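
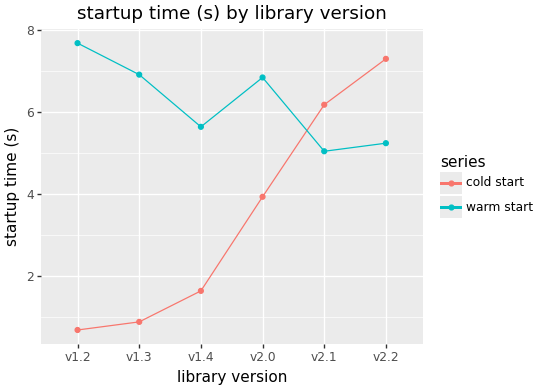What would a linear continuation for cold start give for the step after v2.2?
≈ 8.5

Last three: 4, 6, 7 → slope ≈ 1.5/step → next ≈ 8.5.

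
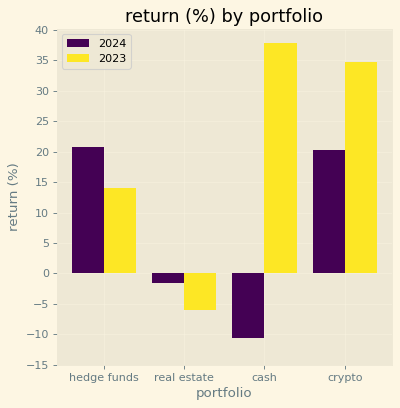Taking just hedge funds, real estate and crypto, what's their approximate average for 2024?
≈ 13

(20 + 0 + 20) / 3 ≈ 13.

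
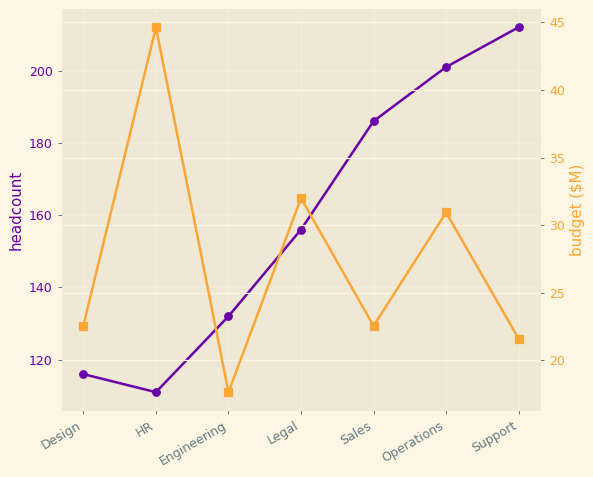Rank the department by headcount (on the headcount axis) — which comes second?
Top 3 (on the headcount axis): Support ≈ 210, Operations ≈ 200, Sales ≈ 190.

Operations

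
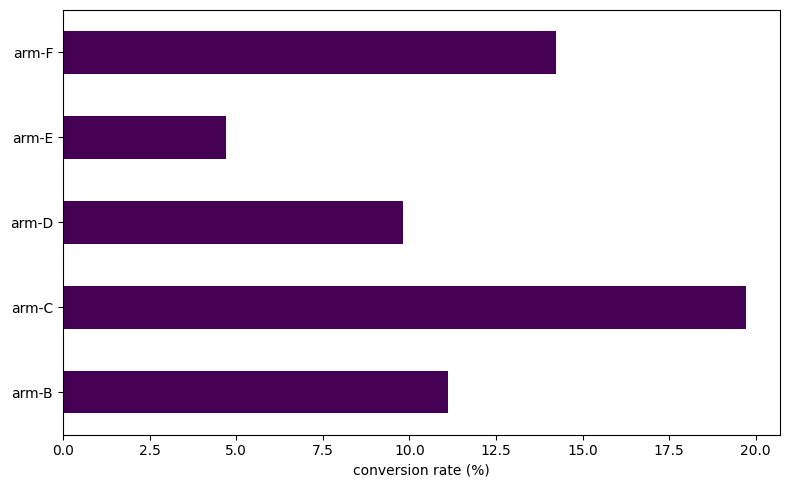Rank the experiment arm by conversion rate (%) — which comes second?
arm-F

Top 3: arm-C ≈ 20, arm-F ≈ 14, arm-B ≈ 12.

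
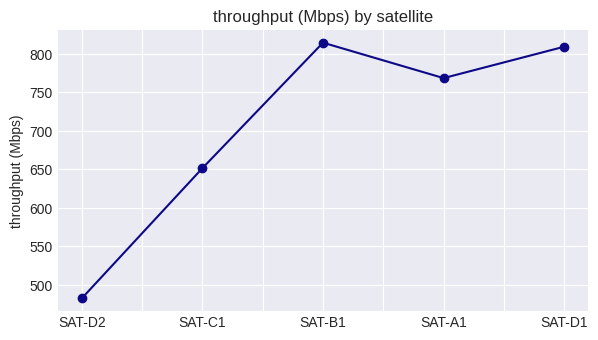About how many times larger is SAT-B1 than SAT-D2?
SAT-B1 ≈ 800, SAT-D2 ≈ 500; 800/500 ≈ 1.6.

≈ 1.6×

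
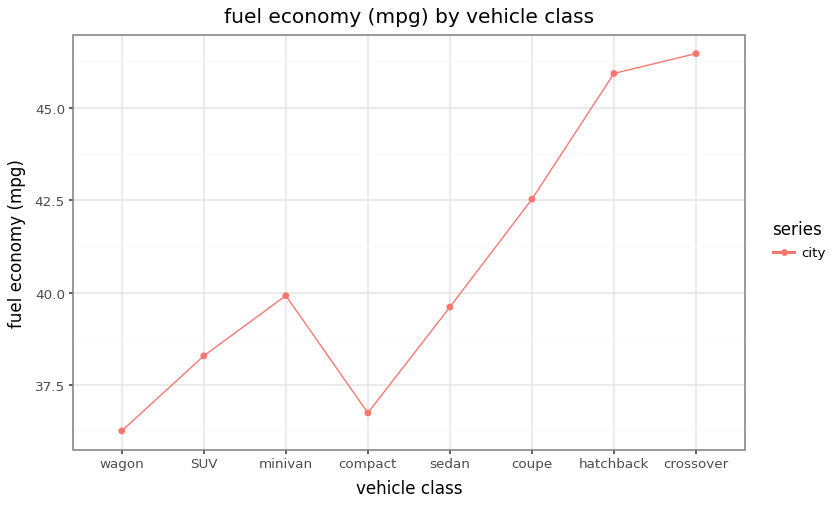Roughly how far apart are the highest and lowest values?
Max crossover ≈ 46, min wagon ≈ 36; range ≈ 10.

≈ 10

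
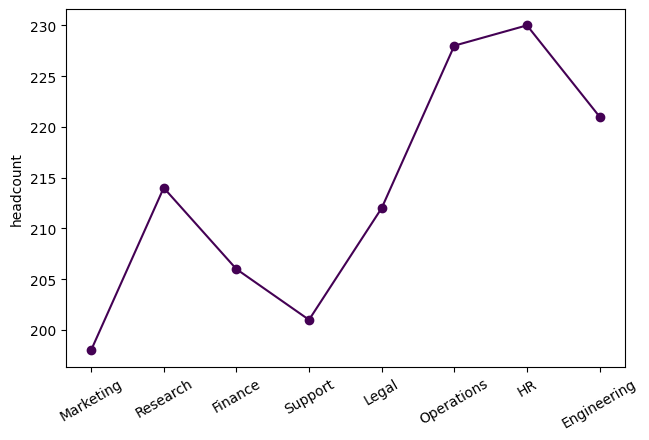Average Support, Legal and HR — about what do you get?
(200 + 210 + 230) / 3 ≈ 213.

≈ 213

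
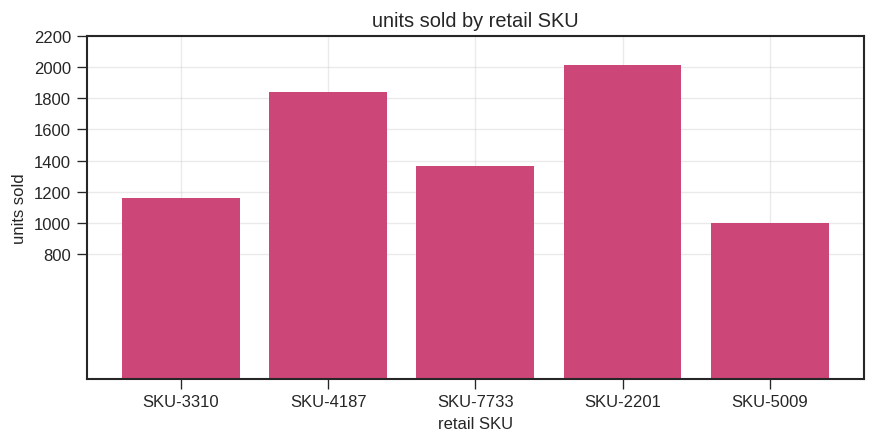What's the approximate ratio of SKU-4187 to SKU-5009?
≈ 1.8×

SKU-4187 ≈ 1800, SKU-5009 ≈ 1000; 1800/1000 ≈ 1.8.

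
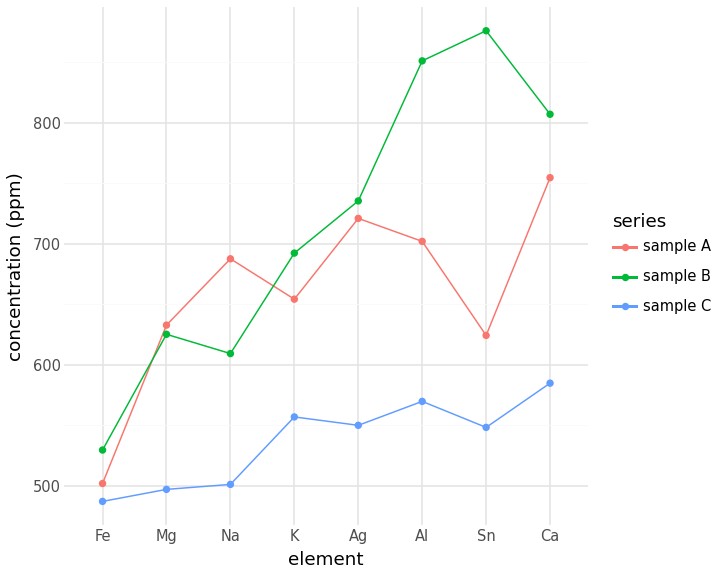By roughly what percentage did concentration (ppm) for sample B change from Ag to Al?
Ag ≈ 750, Al ≈ 850; (850 − 750) / 750 ≈ +13.3%.

≈ +13.3%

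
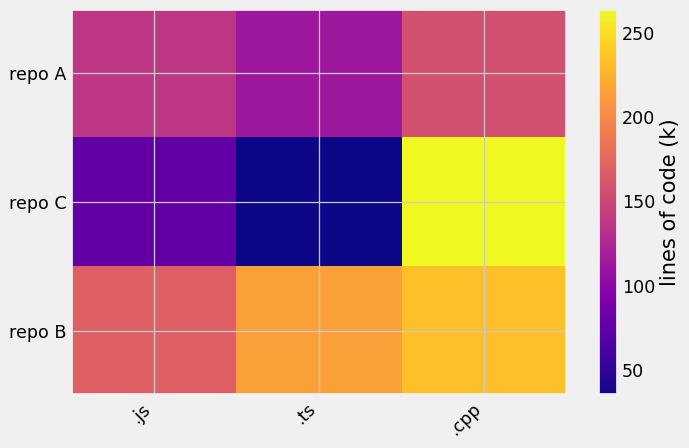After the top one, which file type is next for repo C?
.js

Top 3 for repo C: .cpp ≈ 260, .js ≈ 80, .ts ≈ 40.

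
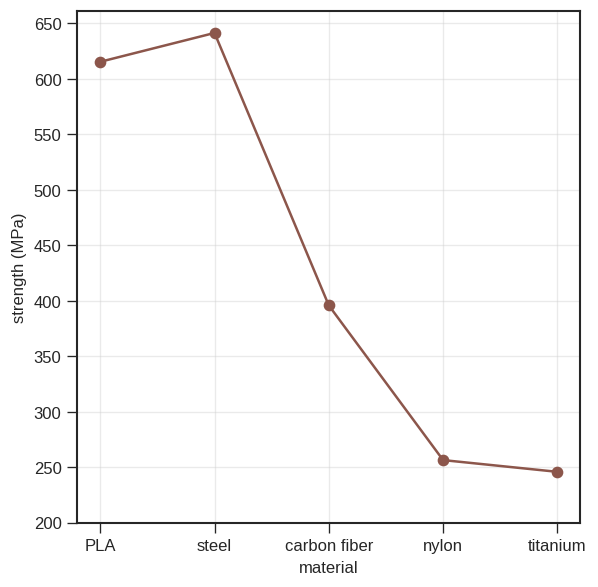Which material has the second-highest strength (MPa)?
Top 3: steel ≈ 650, PLA ≈ 600, carbon fiber ≈ 400.

PLA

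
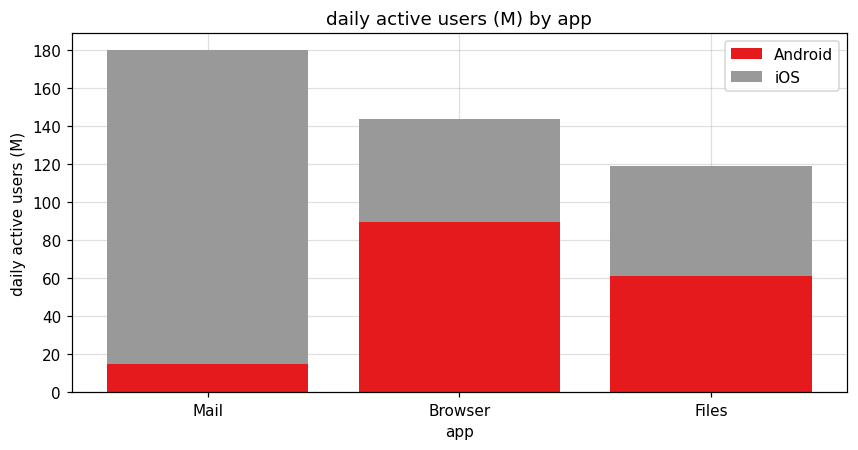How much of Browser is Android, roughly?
Android top ≈ 80, bottom ≈ 0; segment ≈ 80.

≈ 80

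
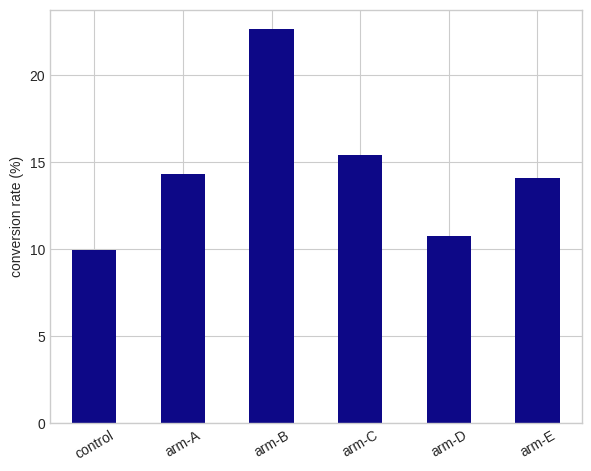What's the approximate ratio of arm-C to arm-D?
≈ 1.6×

arm-C ≈ 16, arm-D ≈ 10; 16/10 ≈ 1.6.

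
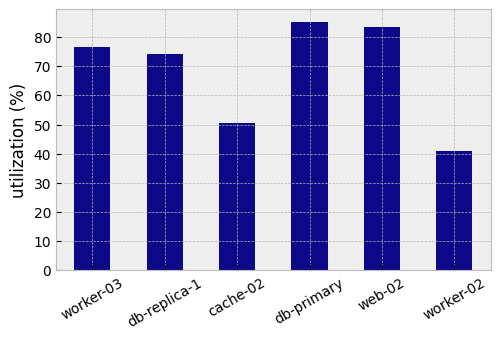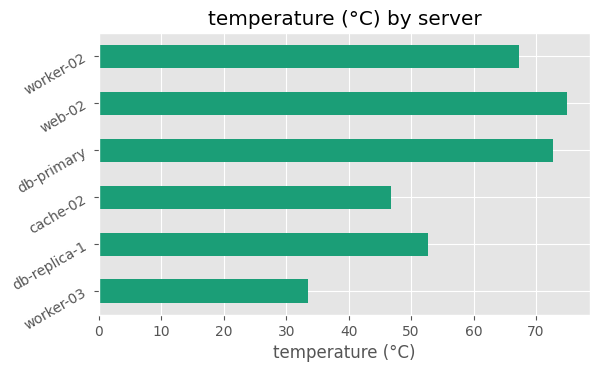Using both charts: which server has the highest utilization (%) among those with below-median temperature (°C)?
Chart 2 median temperature (°C) ≈ 60; below-median servers: worker-03, db-replica-1, cache-02. Among those, worker-03 has the highest utilization (%) (≈ 80).

worker-03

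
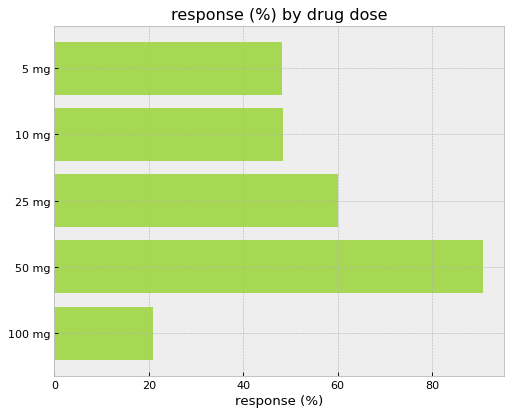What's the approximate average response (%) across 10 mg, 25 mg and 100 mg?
≈ 43

(50 + 60 + 20) / 3 ≈ 43.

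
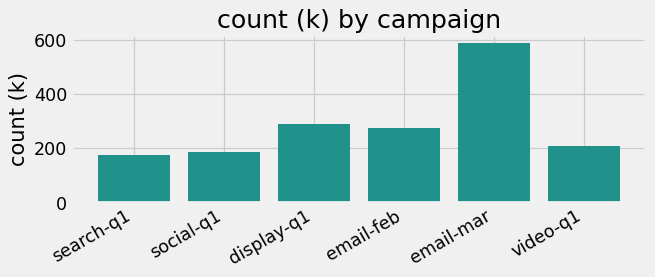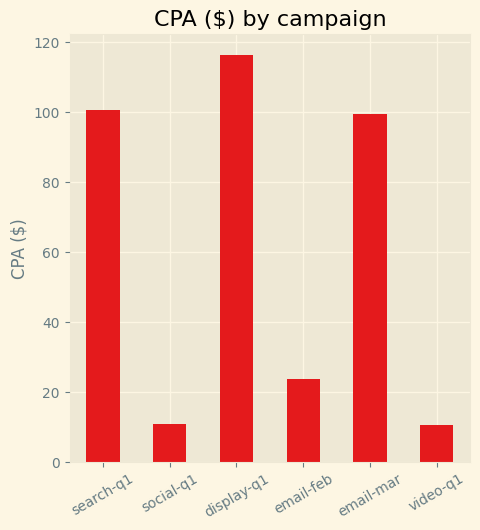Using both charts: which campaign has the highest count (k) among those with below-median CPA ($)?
Chart 2 median CPA ($) ≈ 60; below-median campaigns: social-q1, email-feb, video-q1. Among those, email-feb has the highest count (k) (≈ 300).

email-feb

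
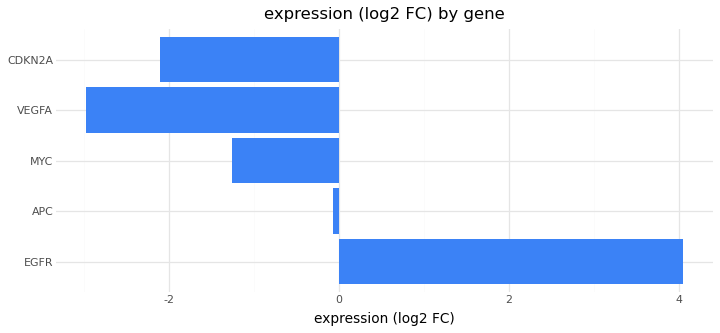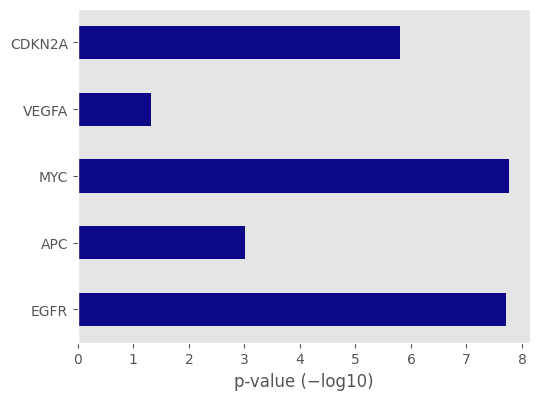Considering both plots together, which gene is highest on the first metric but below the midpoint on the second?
Chart 2 median p-value (−log10) ≈ 6; below-median genes: APC, VEGFA. Among those, APC has the highest expression (log2 FC) (≈ 0).

APC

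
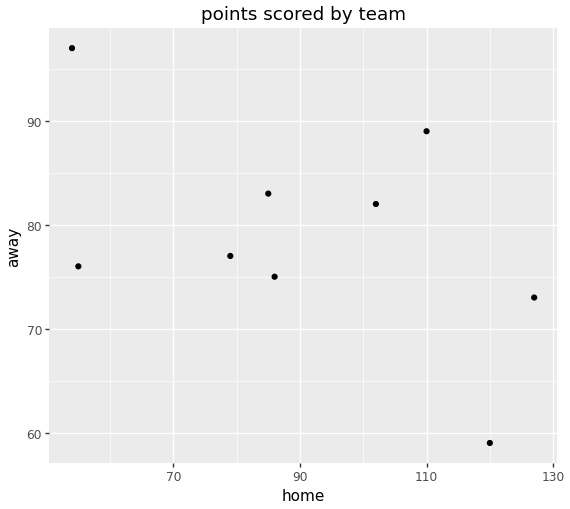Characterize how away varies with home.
Points are negatively correlated; moderate (|r| ≈ 0.5).

negative, moderate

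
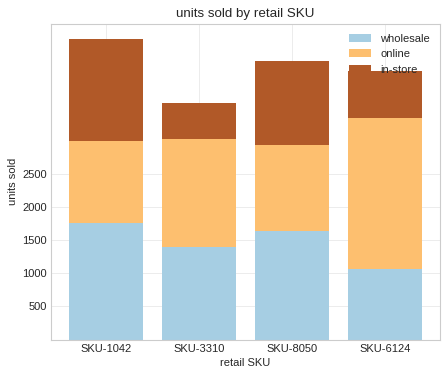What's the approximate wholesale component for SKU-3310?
wholesale top ≈ 1500, bottom ≈ 0; segment ≈ 1500.

≈ 1500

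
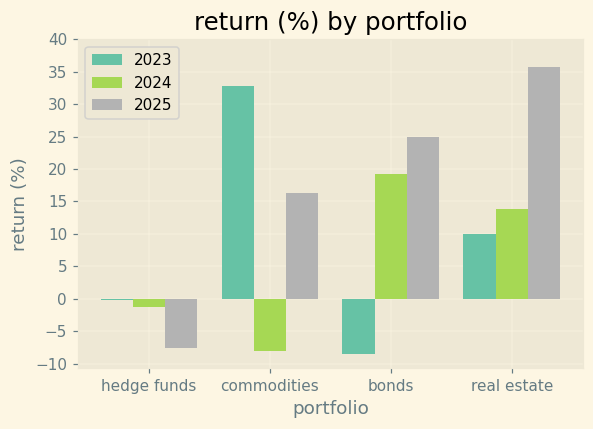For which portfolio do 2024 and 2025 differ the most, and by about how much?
commodities: 2024 ≈ -10, 2025 ≈ 15 → gap ≈ 25. Next-largest (real estate) is only ≈ 20.

commodities, ≈ 25 %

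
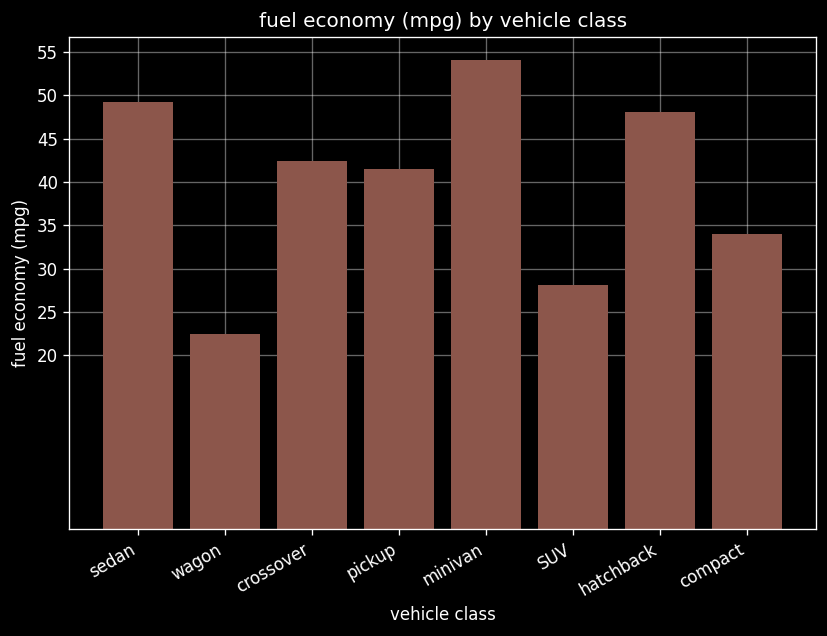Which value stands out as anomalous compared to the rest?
wagon

wagon ≈ 25; the rest sit between ≈ 30 and ≈ 55.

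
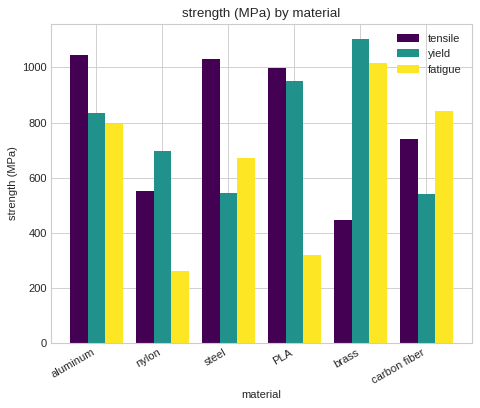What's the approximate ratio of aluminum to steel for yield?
≈ 1.6×

aluminum ≈ 800, steel ≈ 500; 800/500 ≈ 1.6.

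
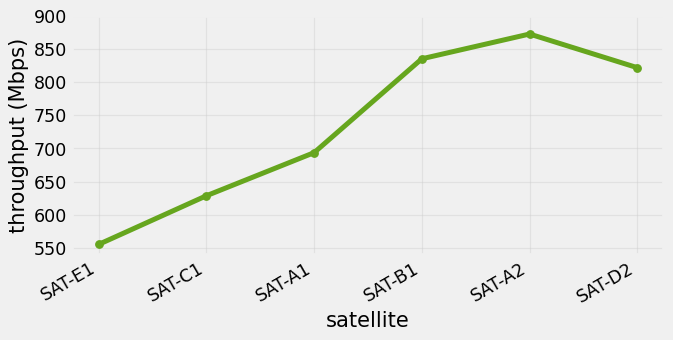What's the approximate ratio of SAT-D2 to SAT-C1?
SAT-D2 ≈ 800, SAT-C1 ≈ 650; 800/650 ≈ 1.23.

≈ 1.23×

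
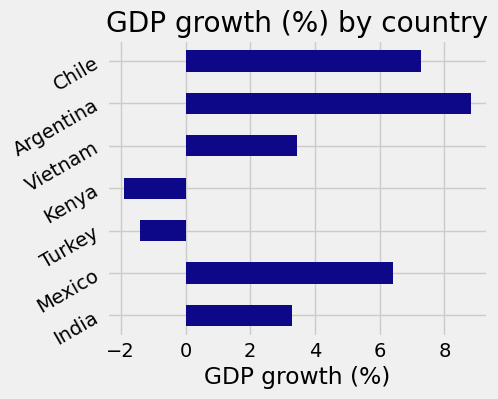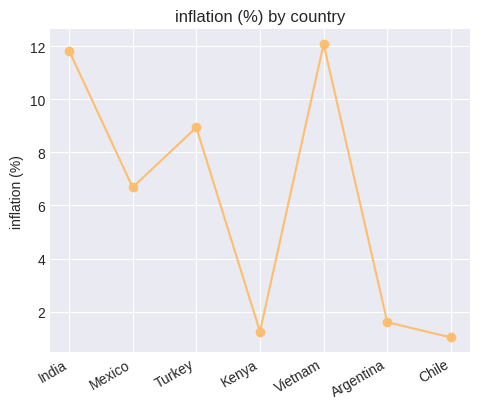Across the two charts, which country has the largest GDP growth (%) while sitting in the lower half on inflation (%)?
Argentina

Chart 2 median inflation (%) ≈ 6; below-median countries: Kenya, Argentina, Chile. Among those, Argentina has the highest GDP growth (%) (≈ 9).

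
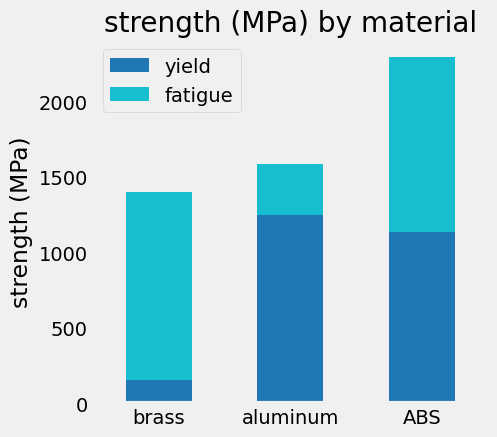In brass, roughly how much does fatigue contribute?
fatigue top ≈ 1400, bottom ≈ 200; segment ≈ 1200.

≈ 1200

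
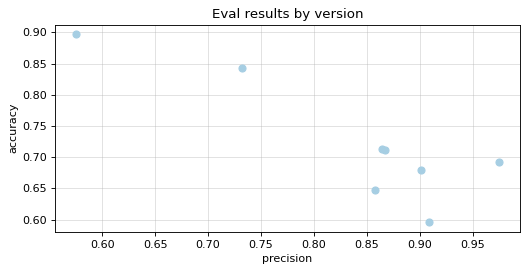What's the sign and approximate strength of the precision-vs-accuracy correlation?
negative, strong

Points are negatively correlated; strong (|r| ≈ 0.9).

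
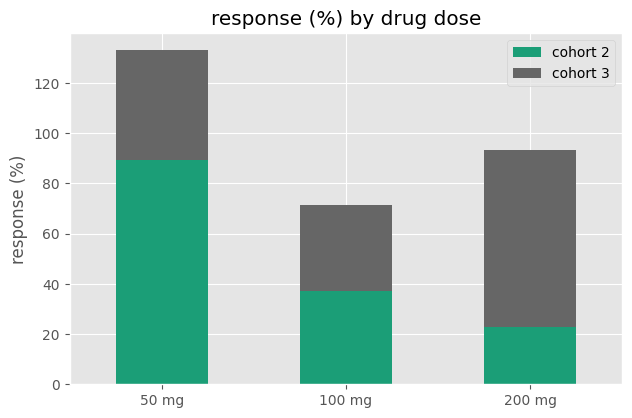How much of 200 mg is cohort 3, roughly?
cohort 3 top ≈ 100, bottom ≈ 20; segment ≈ 80.

≈ 80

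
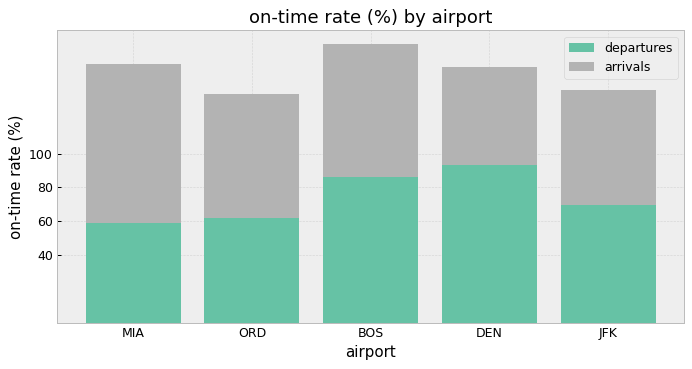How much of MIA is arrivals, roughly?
≈ 100

arrivals top ≈ 160, bottom ≈ 60; segment ≈ 100.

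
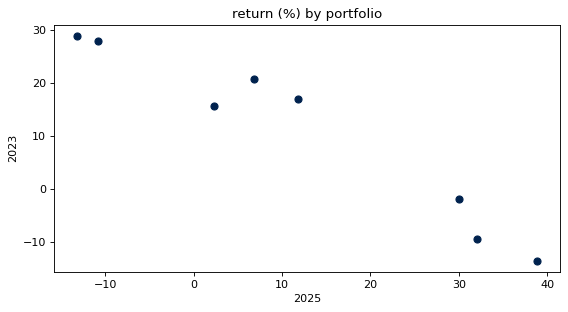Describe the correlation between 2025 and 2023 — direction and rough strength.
negative, strong

Points are negatively correlated; strong (|r| ≈ 1.0).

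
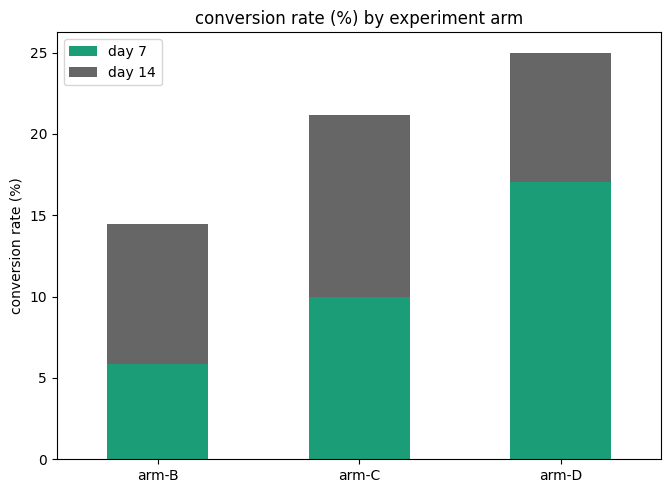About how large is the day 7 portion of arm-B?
day 7 top ≈ 5, bottom ≈ 0; segment ≈ 5.

≈ 5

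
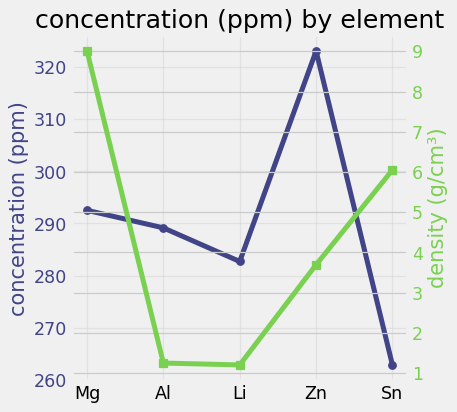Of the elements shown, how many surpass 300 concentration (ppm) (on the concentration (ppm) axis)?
Above 300: Zn.

1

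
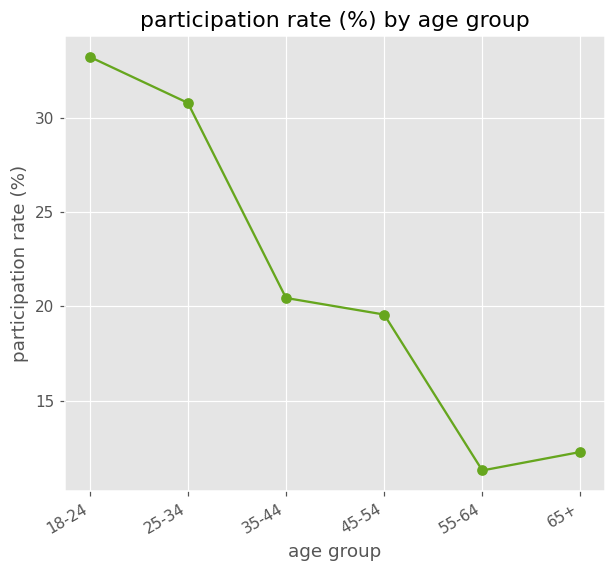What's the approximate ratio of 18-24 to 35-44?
18-24 ≈ 34, 35-44 ≈ 20; 34/20 ≈ 1.7.

≈ 1.7×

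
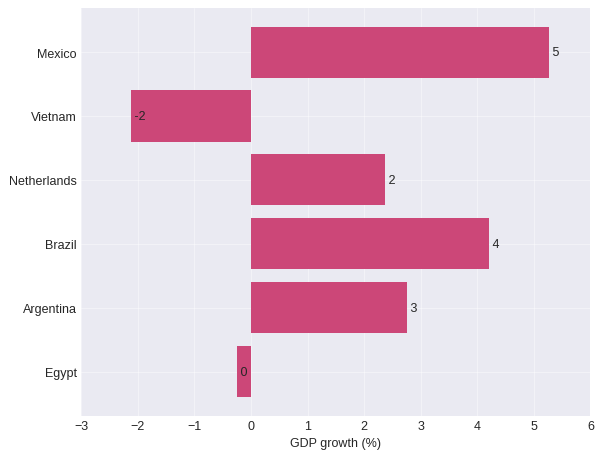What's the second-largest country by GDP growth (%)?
Top 3: Mexico ≈ 5, Brazil ≈ 4, Argentina ≈ 3.

Brazil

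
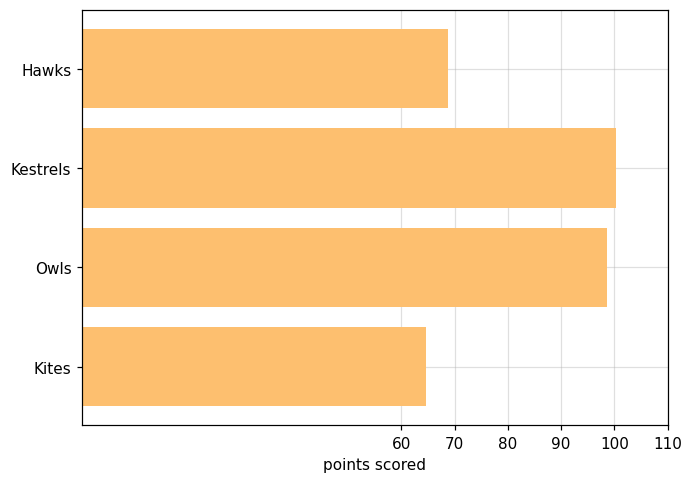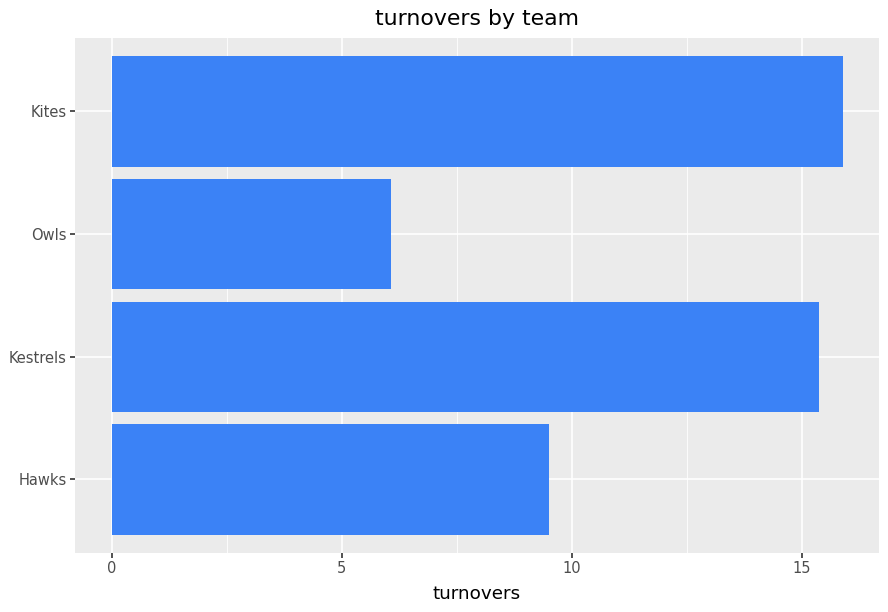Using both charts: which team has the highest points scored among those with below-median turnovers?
Chart 2 median turnovers ≈ 12; below-median teams: Hawks, Owls. Among those, Owls has the highest points scored (≈ 100).

Owls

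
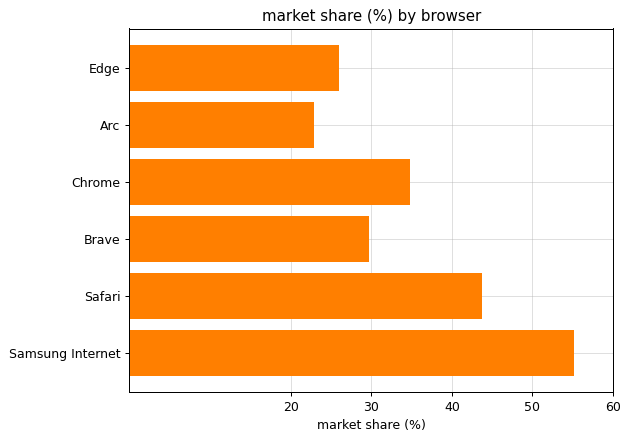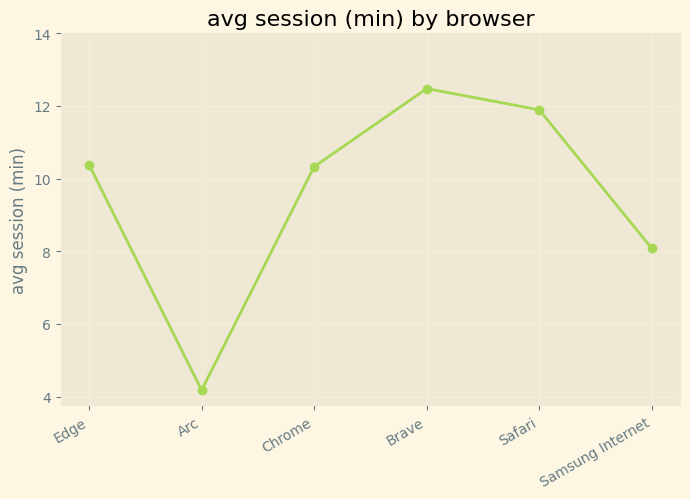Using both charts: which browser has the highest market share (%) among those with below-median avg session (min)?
Chart 2 median avg session (min) ≈ 10; below-median browsers: Arc, Chrome, Samsung Internet. Among those, Samsung Internet has the highest market share (%) (≈ 60).

Samsung Internet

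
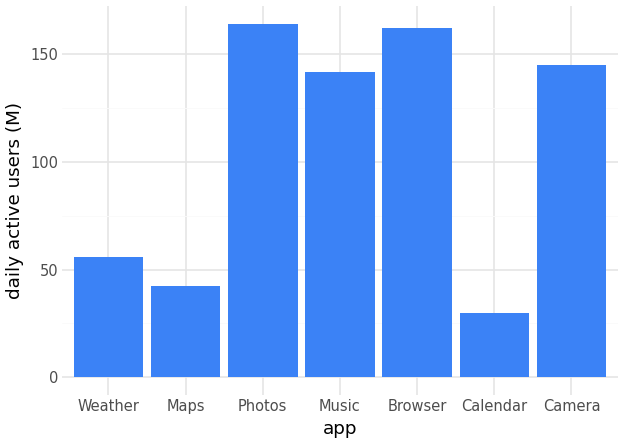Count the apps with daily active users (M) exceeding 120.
4

Above 120: Photos, Music, Browser, Camera.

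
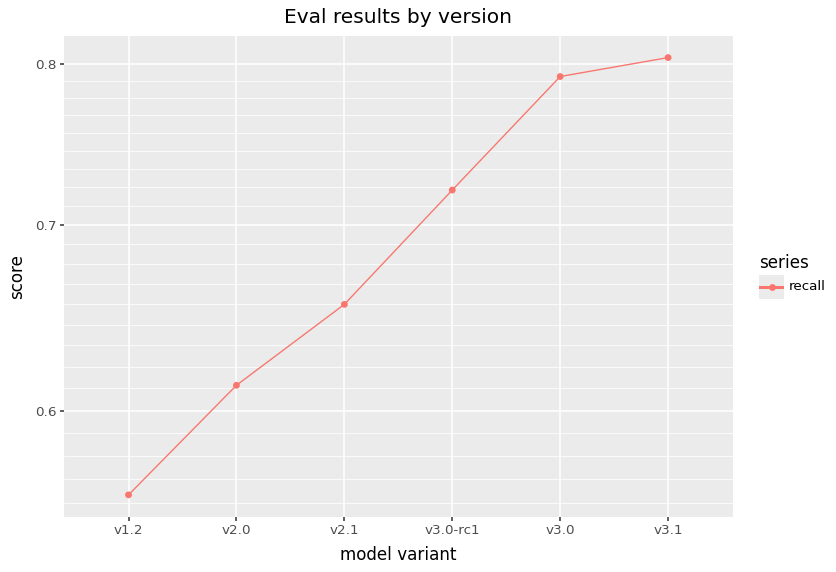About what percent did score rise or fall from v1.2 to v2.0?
≈ +9.1%

v1.2 ≈ 0.55, v2.0 ≈ 0.60; (0.60 − 0.55) / 0.55 ≈ +9.1%.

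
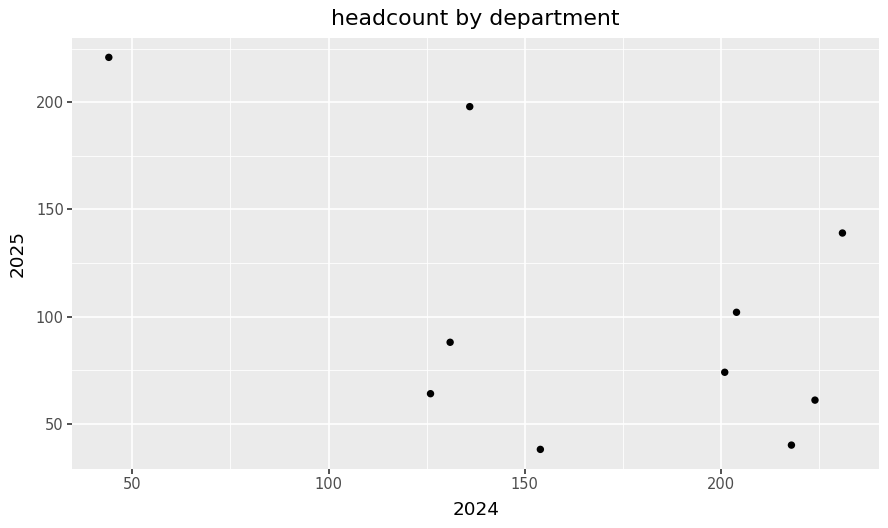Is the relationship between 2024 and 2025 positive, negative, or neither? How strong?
Points are negatively correlated; moderate (|r| ≈ 0.6).

negative, moderate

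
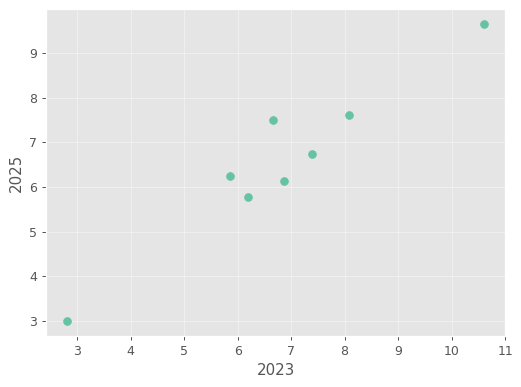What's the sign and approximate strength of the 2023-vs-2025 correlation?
positive, strong

Points are positively correlated; strong (|r| ≈ 1.0).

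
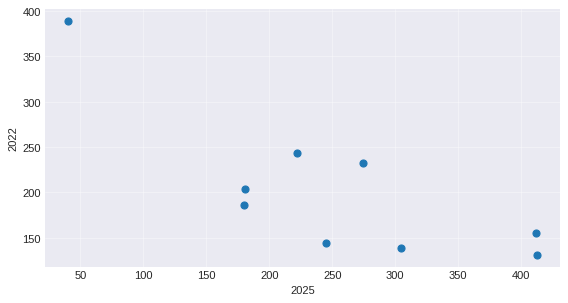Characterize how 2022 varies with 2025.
Points are negatively correlated; strong (|r| ≈ 0.8).

negative, strong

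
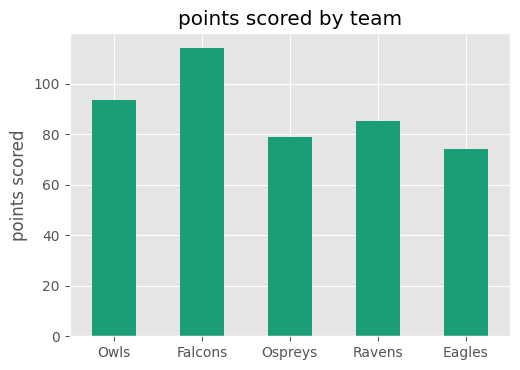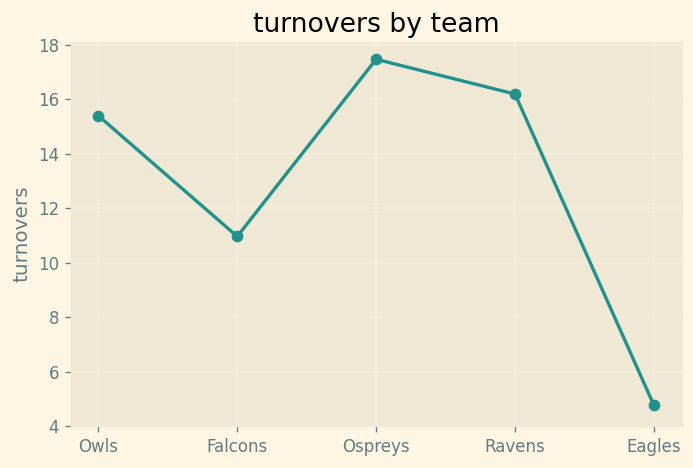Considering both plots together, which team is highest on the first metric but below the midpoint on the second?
Falcons

Chart 2 median turnovers ≈ 16; below-median teams: Falcons, Eagles. Among those, Falcons has the highest points scored (≈ 120).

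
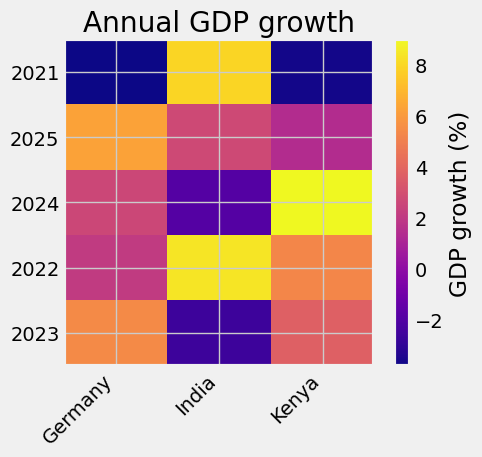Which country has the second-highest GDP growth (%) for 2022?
Top 3 for 2022: India ≈ 8, Kenya ≈ 6, Germany ≈ 2.

Kenya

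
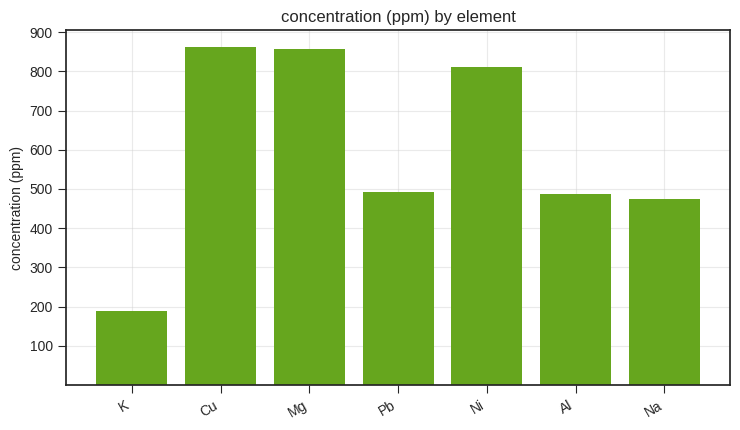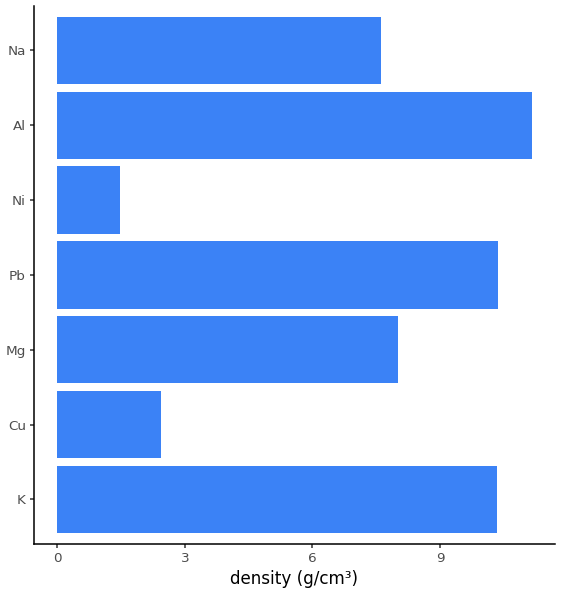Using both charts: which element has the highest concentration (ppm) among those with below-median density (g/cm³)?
Cu

Chart 2 median density (g/cm³) ≈ 8; below-median elements: Cu, Ni, Na. Among those, Cu has the highest concentration (ppm) (≈ 900).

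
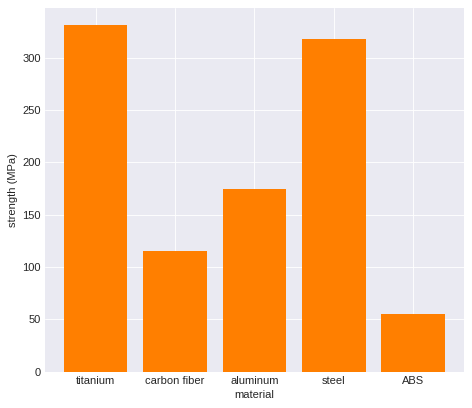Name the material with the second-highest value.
Top 3: titanium ≈ 350, steel ≈ 300, aluminum ≈ 150.

steel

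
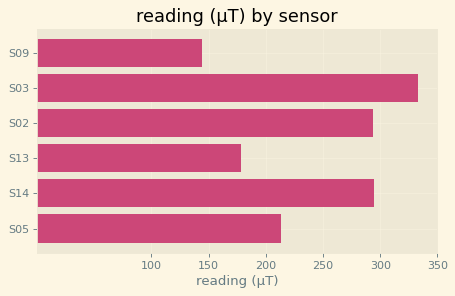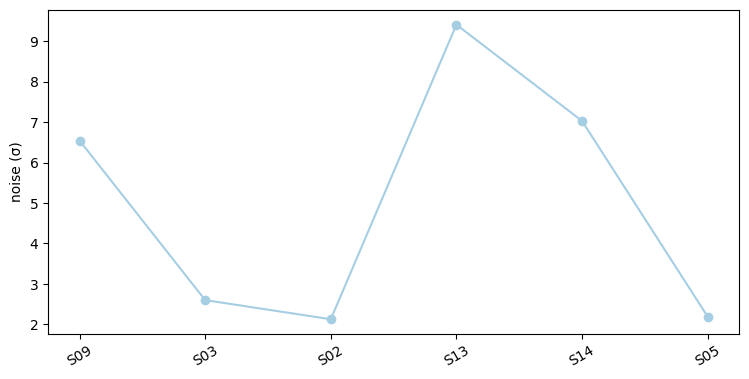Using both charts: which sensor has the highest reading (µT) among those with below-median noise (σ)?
S03

Chart 2 median noise (σ) ≈ 5; below-median sensors: S03, S02, S05. Among those, S03 has the highest reading (µT) (≈ 350).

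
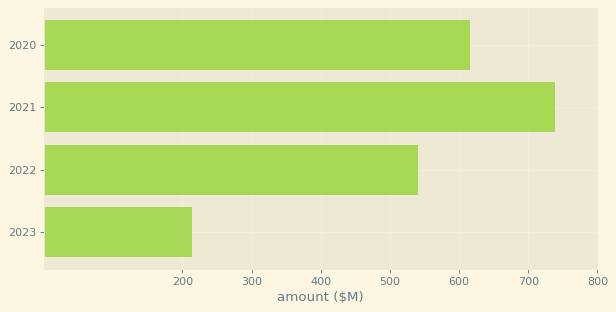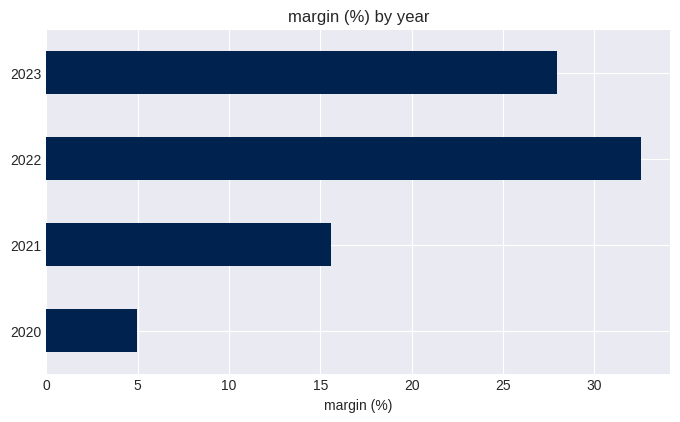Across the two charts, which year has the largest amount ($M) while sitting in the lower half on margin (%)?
2021

Chart 2 median margin (%) ≈ 20; below-median years: 2020, 2021. Among those, 2021 has the highest amount ($M) (≈ 700).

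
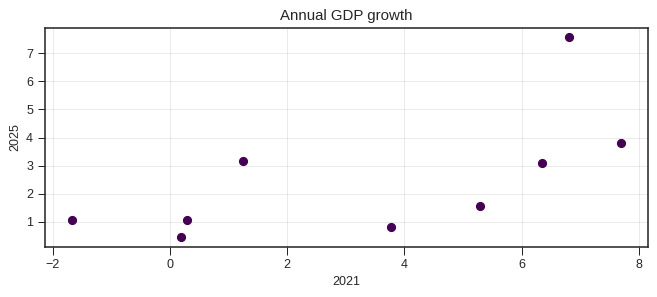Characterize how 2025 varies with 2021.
positive, moderate

Points are positively correlated; moderate (|r| ≈ 0.6).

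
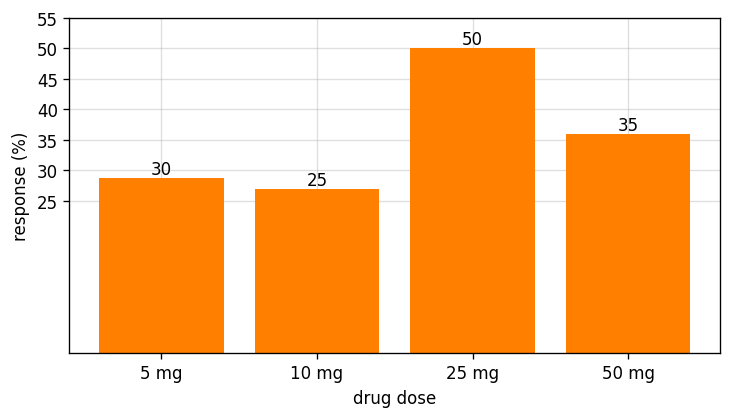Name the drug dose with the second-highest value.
50 mg

Top 3: 25 mg ≈ 50, 50 mg ≈ 35, 5 mg ≈ 30.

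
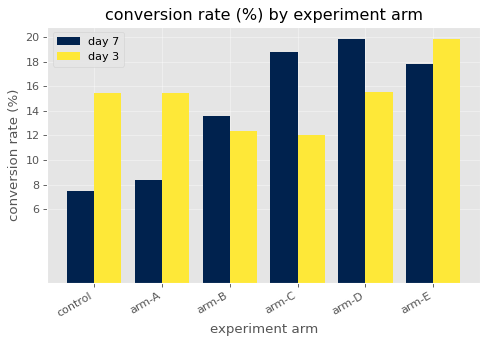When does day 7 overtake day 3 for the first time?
arm-A: day 7 ≈ 8 vs day 3 ≈ 16 (not yet); arm-B: day 7 ≈ 14 vs day 3 ≈ 12 (first crossover).

arm-B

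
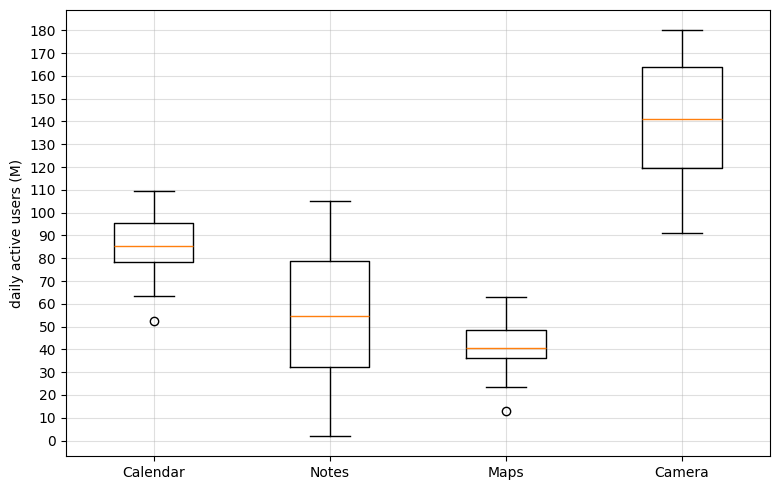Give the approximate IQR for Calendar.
≈ 20

Q3 ≈ 100, Q1 ≈ 80; IQR ≈ 20.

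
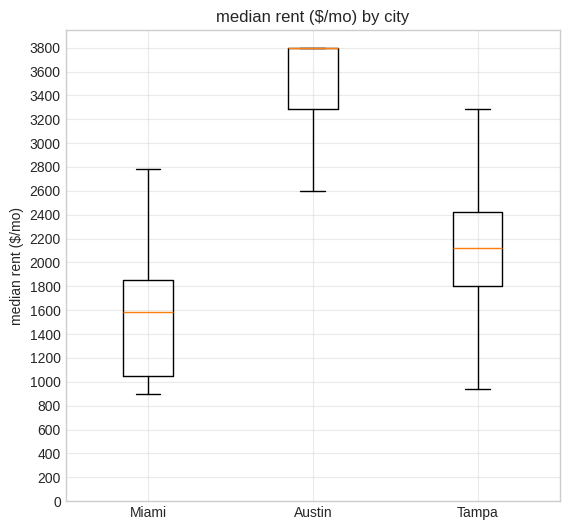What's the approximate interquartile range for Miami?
Q3 ≈ 1800, Q1 ≈ 1000; IQR ≈ 800.

≈ 800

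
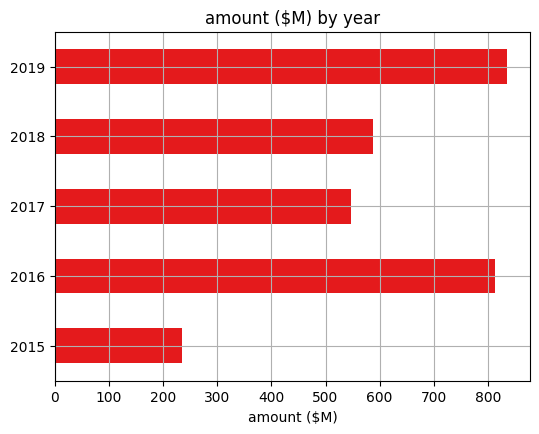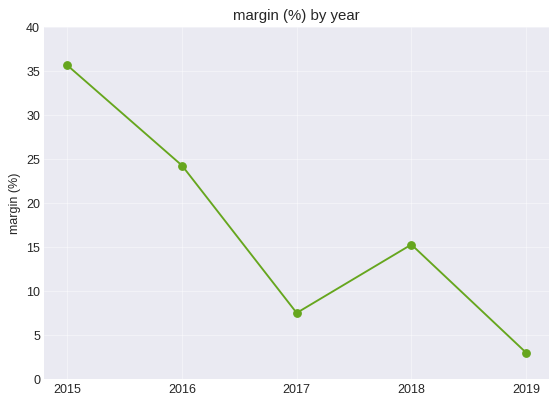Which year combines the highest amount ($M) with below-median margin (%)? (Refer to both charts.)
Chart 2 median margin (%) ≈ 15; below-median years: 2017, 2019. Among those, 2019 has the highest amount ($M) (≈ 800).

2019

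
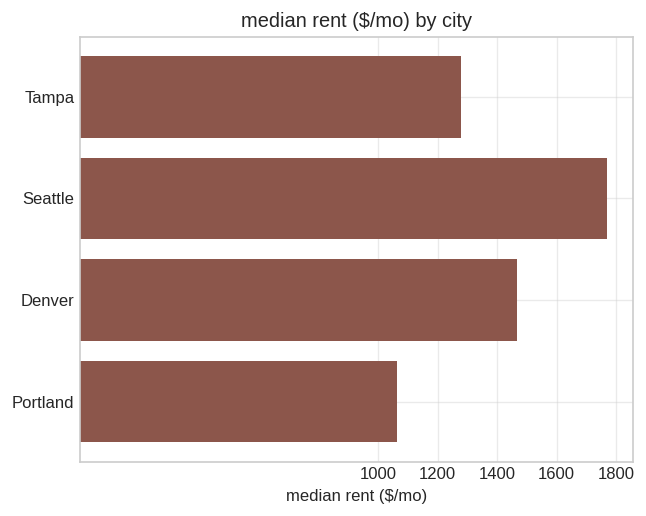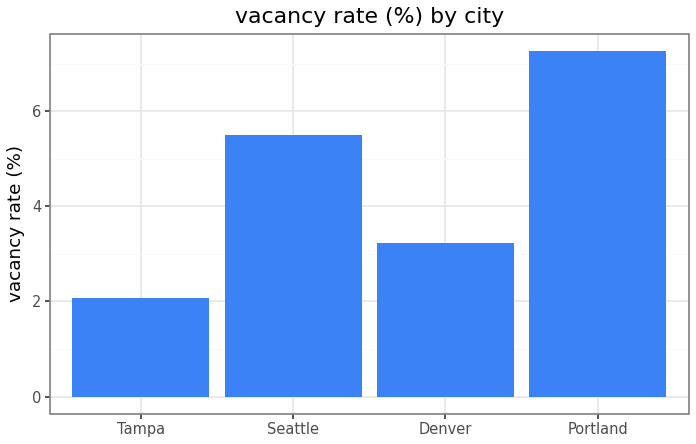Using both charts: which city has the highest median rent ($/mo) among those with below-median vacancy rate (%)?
Denver

Chart 2 median vacancy rate (%) ≈ 4; below-median cities: Tampa, Denver. Among those, Denver has the highest median rent ($/mo) (≈ 1400).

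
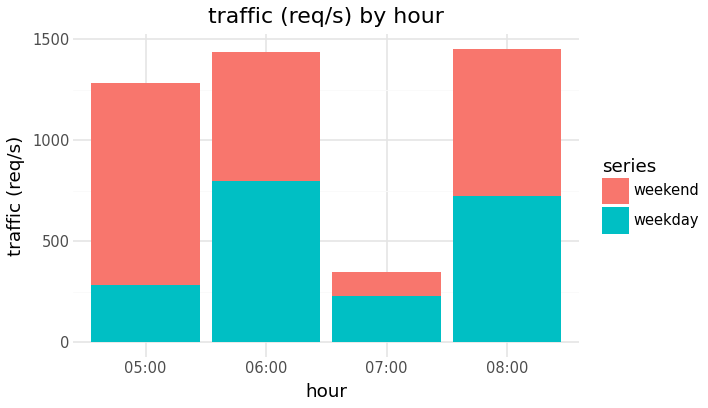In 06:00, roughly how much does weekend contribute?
≈ 600

weekend top ≈ 1400, bottom ≈ 800; segment ≈ 600.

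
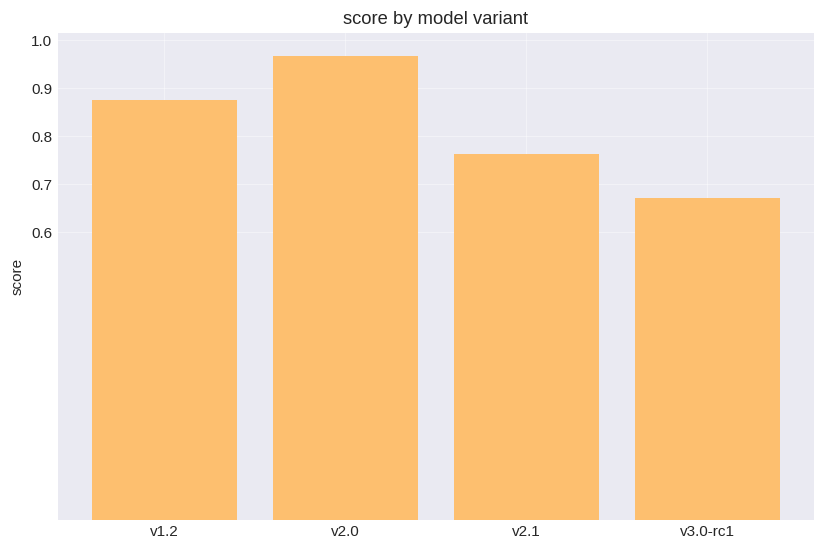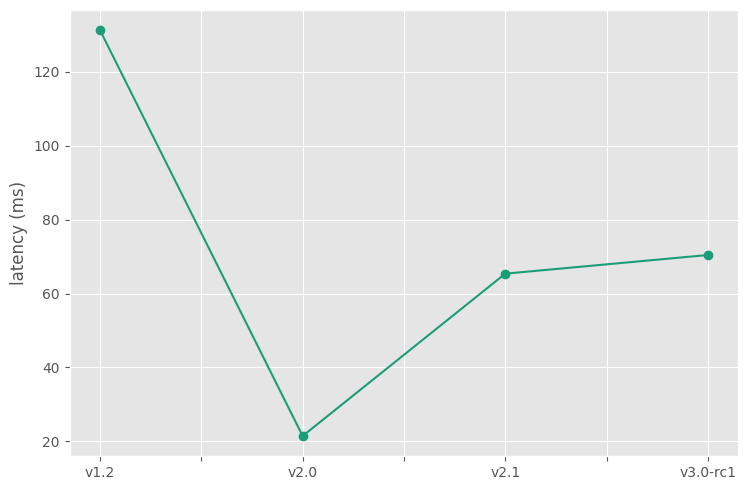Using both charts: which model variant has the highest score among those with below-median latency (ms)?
v2.0

Chart 2 median latency (ms) ≈ 60; below-median model variants: v2.0, v2.1. Among those, v2.0 has the highest score (≈ 1).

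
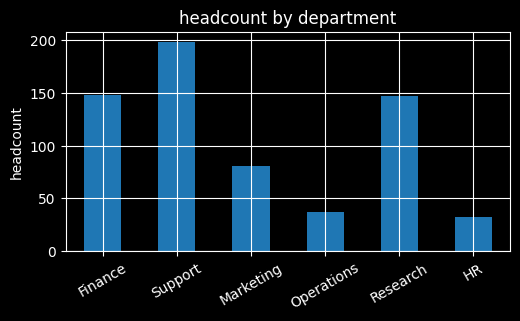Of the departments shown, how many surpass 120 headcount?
3

Above 120: Finance, Support, Research.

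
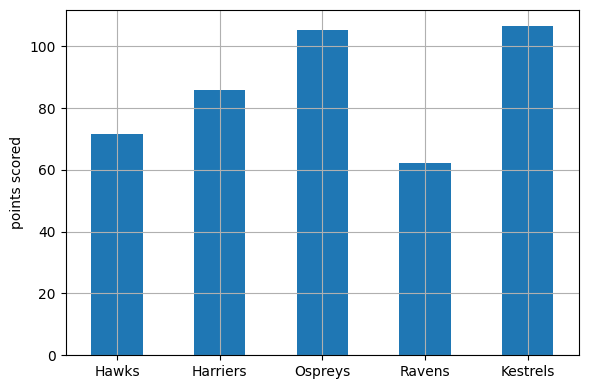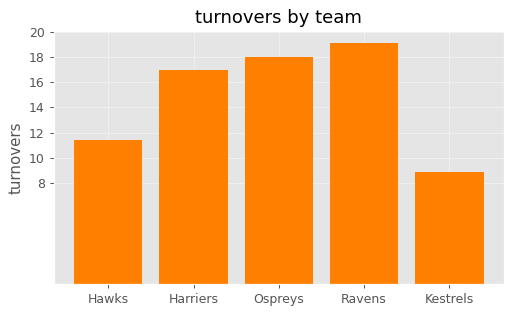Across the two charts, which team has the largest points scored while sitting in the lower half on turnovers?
Kestrels

Chart 2 median turnovers ≈ 16; below-median teams: Hawks, Kestrels. Among those, Kestrels has the highest points scored (≈ 110).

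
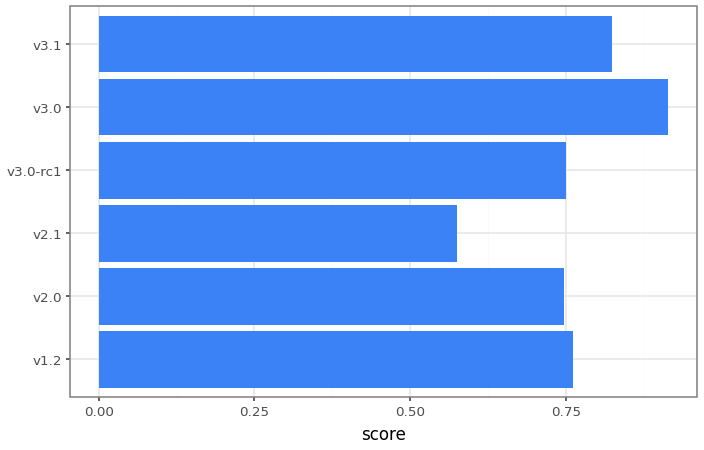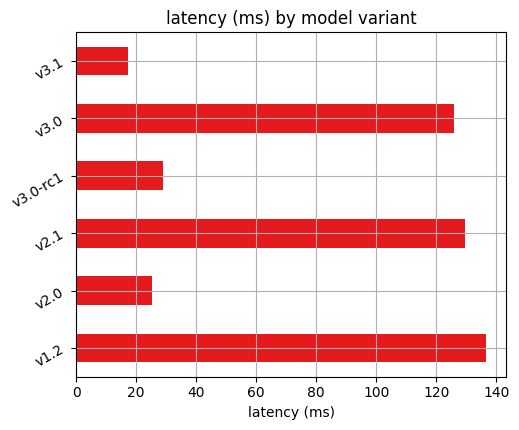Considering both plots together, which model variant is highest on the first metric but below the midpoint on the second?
v3.1

Chart 2 median latency (ms) ≈ 80; below-median model variants: v2.0, v3.0-rc1, v3.1. Among those, v3.1 has the highest score (≈ 0.8).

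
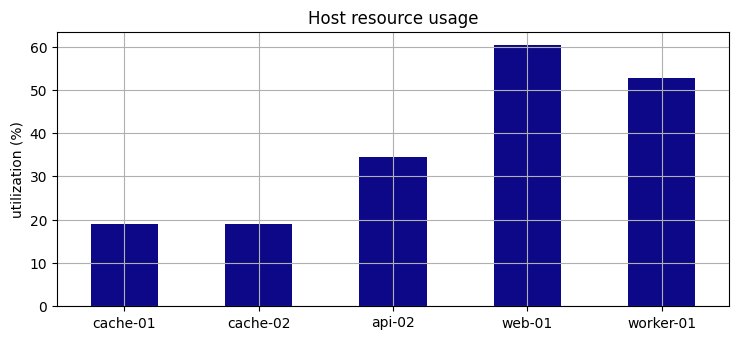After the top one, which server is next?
Top 3: web-01 ≈ 60, worker-01 ≈ 50, api-02 ≈ 30.

worker-01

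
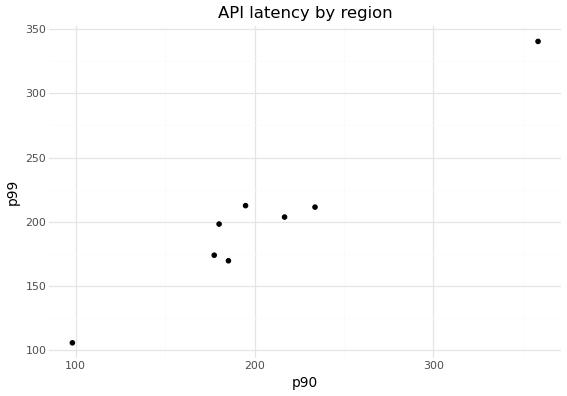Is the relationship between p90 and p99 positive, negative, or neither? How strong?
Points are positively correlated; strong (|r| ≈ 1.0).

positive, strong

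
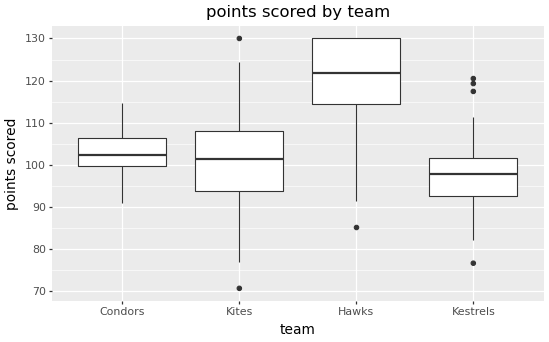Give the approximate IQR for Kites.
≈ 15

Q3 ≈ 110, Q1 ≈ 95; IQR ≈ 15.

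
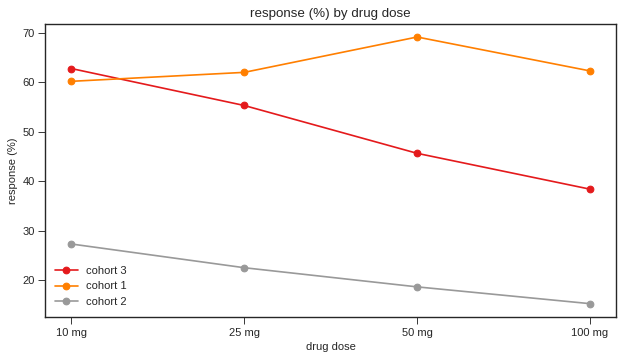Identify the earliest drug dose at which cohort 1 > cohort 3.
10 mg: cohort 1 ≈ 60 vs cohort 3 ≈ 65 (not yet); 25 mg: cohort 1 ≈ 60 vs cohort 3 ≈ 55 (first crossover).

25 mg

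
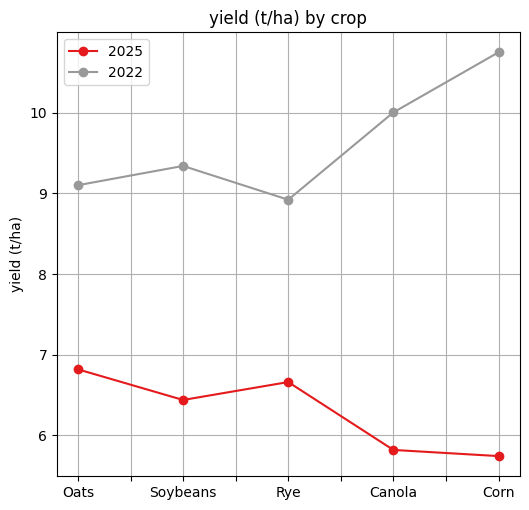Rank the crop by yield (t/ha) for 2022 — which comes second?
Canola

Top 3 for 2022: Corn ≈ 10.5, Canola ≈ 10.0, Soybeans ≈ 9.5.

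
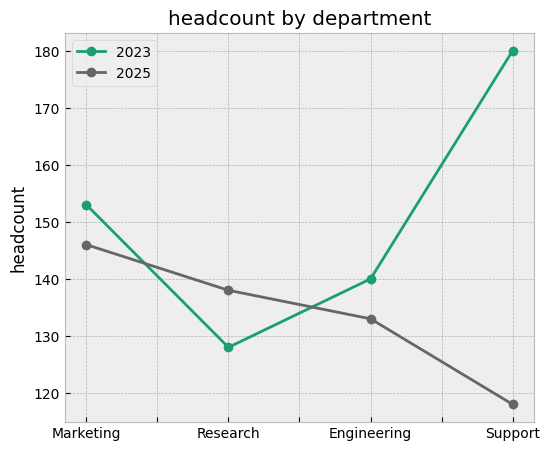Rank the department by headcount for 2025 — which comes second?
Research

Top 3 for 2025: Marketing ≈ 150, Research ≈ 140, Engineering ≈ 130.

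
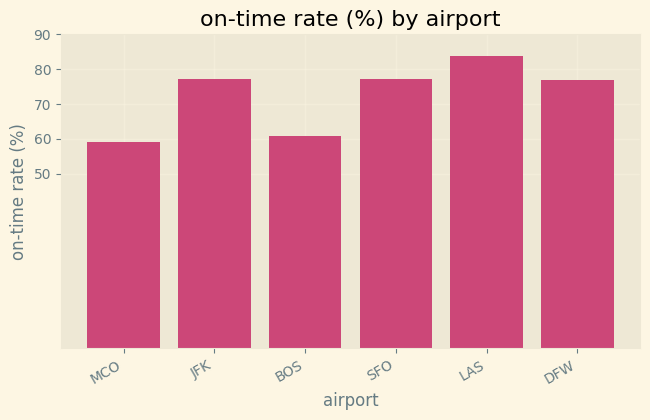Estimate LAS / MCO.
LAS ≈ 80, MCO ≈ 60; 80/60 ≈ 1.33.

≈ 1.33×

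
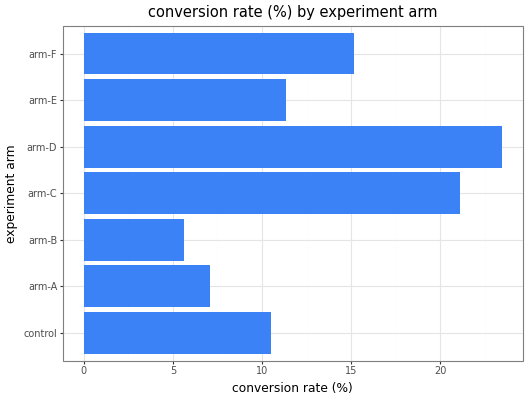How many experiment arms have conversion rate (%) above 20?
2

Above 20: arm-C, arm-D.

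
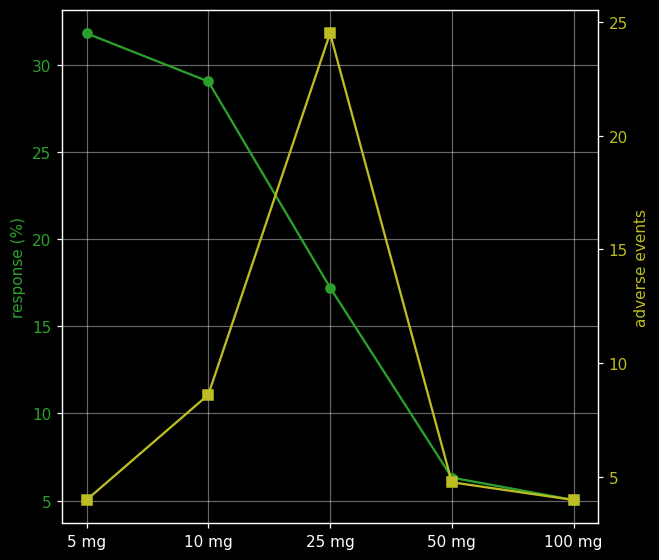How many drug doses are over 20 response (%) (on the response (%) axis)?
2

Above 20: 5 mg, 10 mg.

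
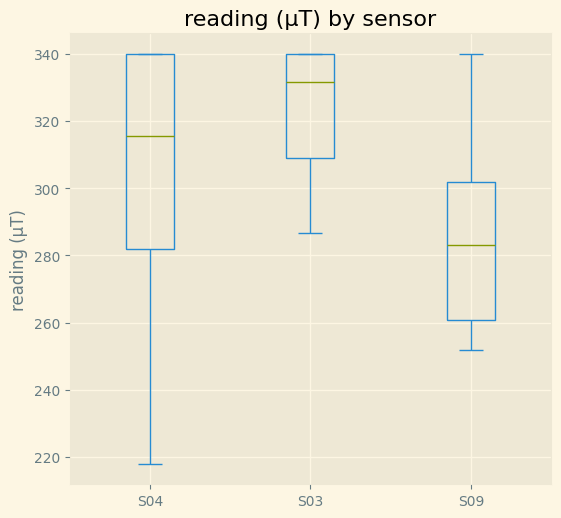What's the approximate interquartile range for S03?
Q3 ≈ 340, Q1 ≈ 310; IQR ≈ 30.

≈ 30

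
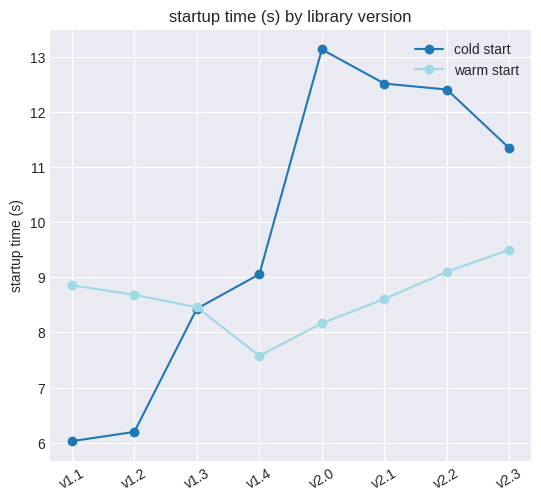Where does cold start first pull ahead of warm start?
v1.4

v1.3: cold start ≈ 8 vs warm start ≈ 8 (not yet); v1.4: cold start ≈ 9 vs warm start ≈ 8 (first crossover).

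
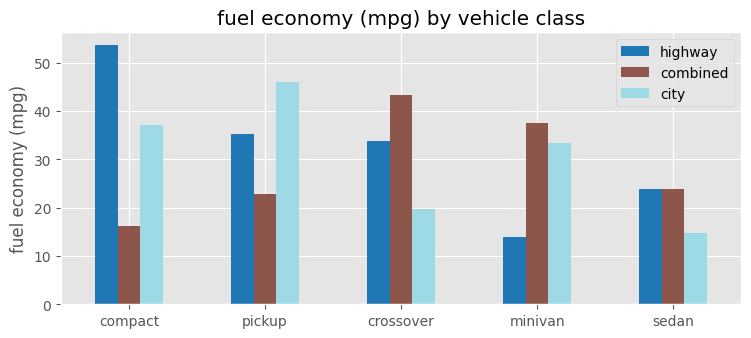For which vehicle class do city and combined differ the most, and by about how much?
crossover: city ≈ 20, combined ≈ 45 → gap ≈ 25. Next-largest (pickup) is only ≈ 20.

crossover, ≈ 25 mpg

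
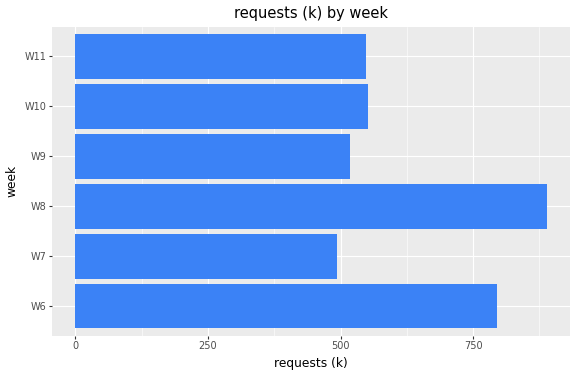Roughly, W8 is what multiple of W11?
W8 ≈ 900, W11 ≈ 500; 900/500 ≈ 1.8.

≈ 1.8×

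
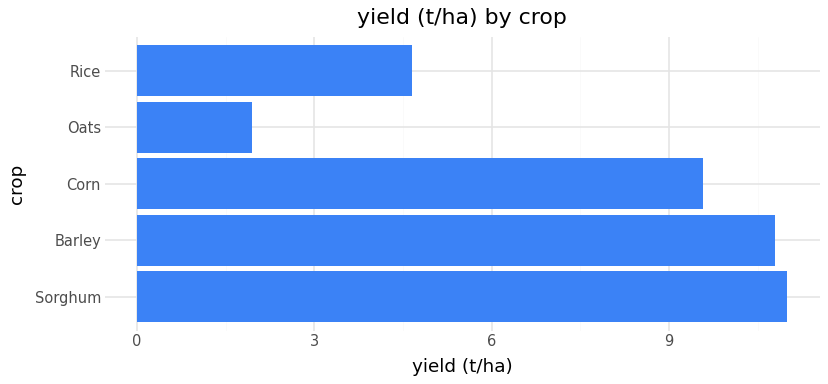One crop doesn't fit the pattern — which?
Oats

Oats ≈ 2; the rest sit between ≈ 5 and ≈ 11.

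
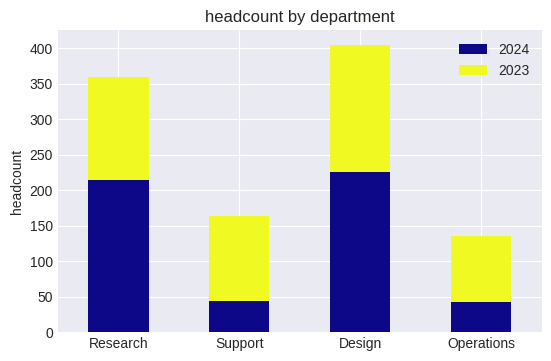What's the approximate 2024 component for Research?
≈ 200

2024 top ≈ 200, bottom ≈ 0; segment ≈ 200.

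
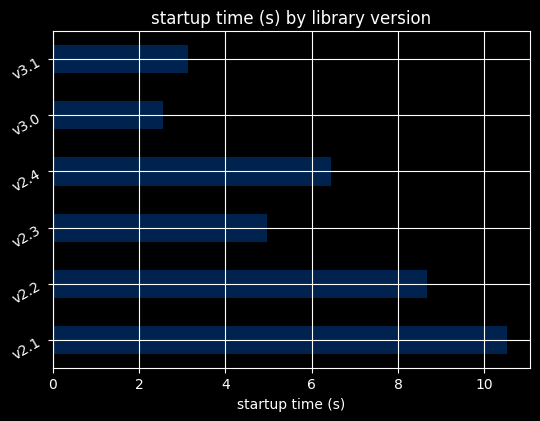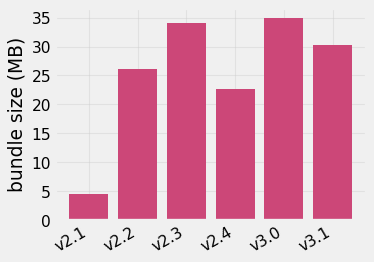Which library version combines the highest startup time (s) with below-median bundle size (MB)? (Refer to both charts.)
v2.1

Chart 2 median bundle size (MB) ≈ 30; below-median library versions: v2.1, v2.2, v2.4. Among those, v2.1 has the highest startup time (s) (≈ 11).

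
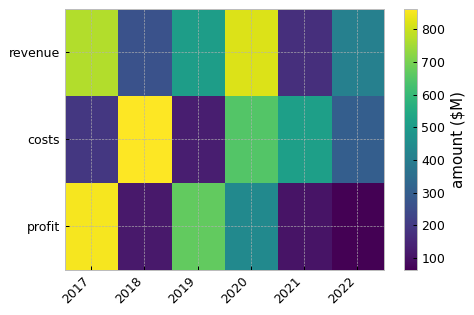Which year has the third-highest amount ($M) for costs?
Top 4 for costs: 2018 ≈ 900, 2020 ≈ 600, 2021 ≈ 500, 2022 ≈ 300.

2021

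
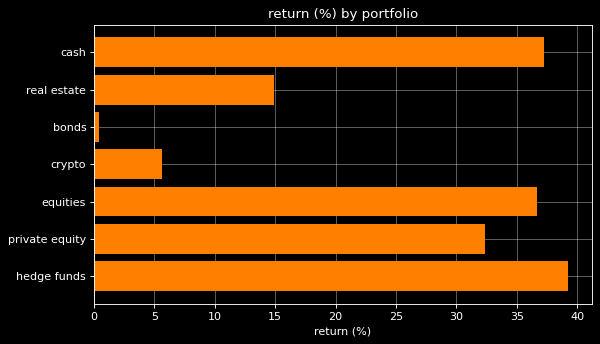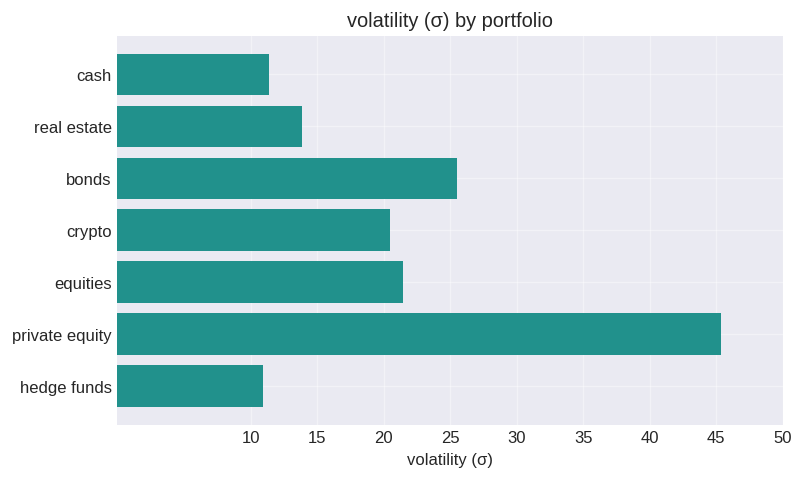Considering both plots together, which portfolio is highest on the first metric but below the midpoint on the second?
hedge funds

Chart 2 median volatility (σ) ≈ 20; below-median portfolios: cash, real estate, hedge funds. Among those, hedge funds has the highest return (%) (≈ 40).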